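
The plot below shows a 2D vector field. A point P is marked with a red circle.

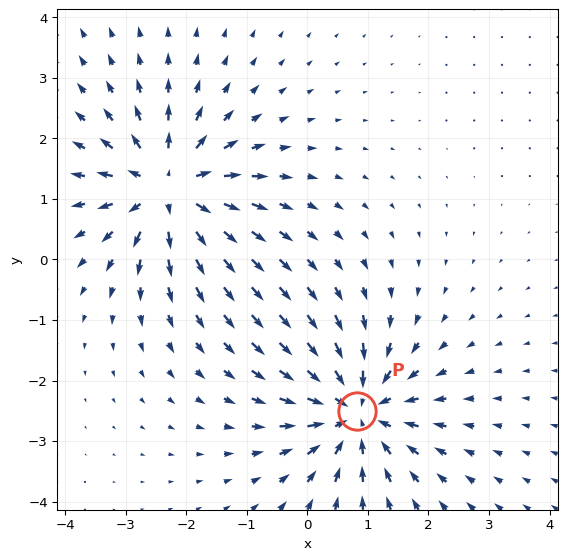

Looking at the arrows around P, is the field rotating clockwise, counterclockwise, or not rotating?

Near P at (0.8, -2.5) the arrows show no circulation. The curl there is ≈0.

not rotating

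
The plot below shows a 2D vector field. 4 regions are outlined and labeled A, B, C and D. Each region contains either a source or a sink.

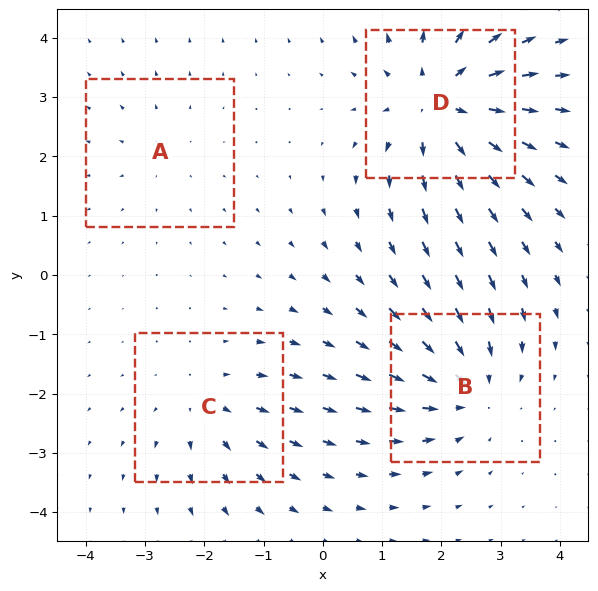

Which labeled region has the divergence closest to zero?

A

Divergence at each region's feature centre — A: about +2, B: about -4, C: about +3, D: about +6. Region A is closest to zero.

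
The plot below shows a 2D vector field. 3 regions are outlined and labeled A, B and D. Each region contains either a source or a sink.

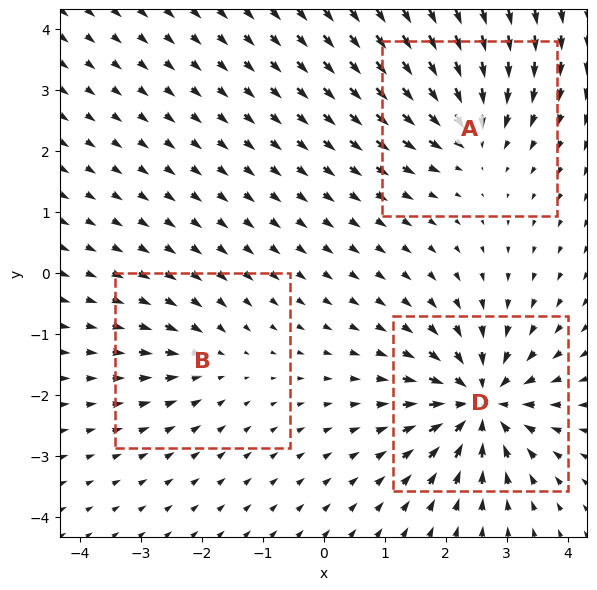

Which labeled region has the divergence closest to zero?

B

Divergence at each region's feature centre — A: about -4, B: about -3, D: about -6. Region B is closest to zero.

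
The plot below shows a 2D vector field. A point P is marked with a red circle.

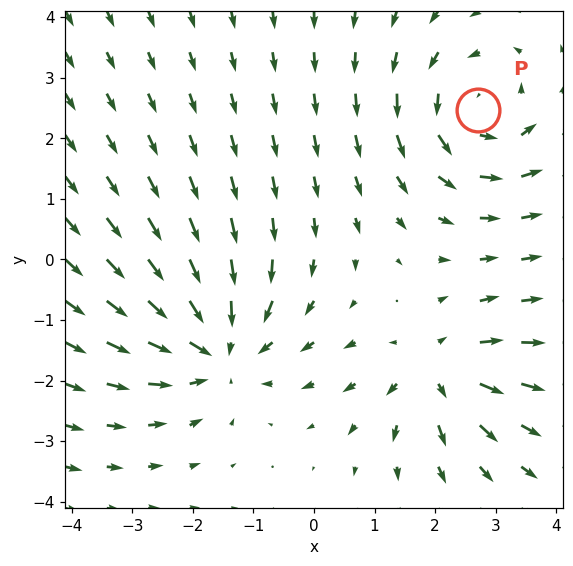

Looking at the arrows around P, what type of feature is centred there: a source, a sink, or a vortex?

vortex

At P (2.7, 2.5) the arrows circulate counterclockwise. Divergence ≈0, curl about +3 — near-zero divergence with nonzero curl is a vortex.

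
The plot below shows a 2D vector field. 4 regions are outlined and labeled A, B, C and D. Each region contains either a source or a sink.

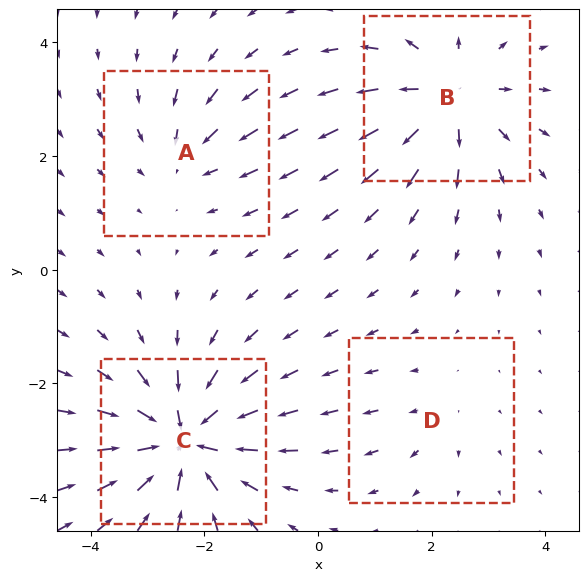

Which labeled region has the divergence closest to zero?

Divergence at each region's feature centre — A: about -3, B: about +5, C: about -7, D: about +2. Region D is closest to zero.

D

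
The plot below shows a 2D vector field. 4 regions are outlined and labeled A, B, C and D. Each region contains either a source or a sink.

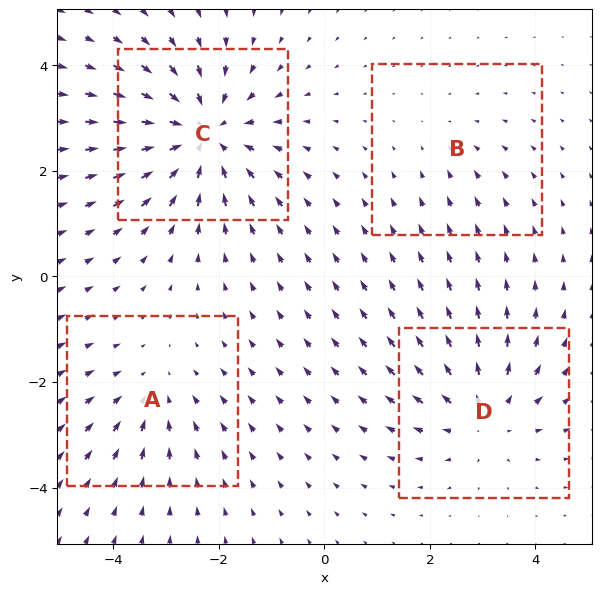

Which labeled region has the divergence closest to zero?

Divergence at each region's feature centre — A: about -3, B: about -2, C: about -6, D: about +4. Region B is closest to zero.

B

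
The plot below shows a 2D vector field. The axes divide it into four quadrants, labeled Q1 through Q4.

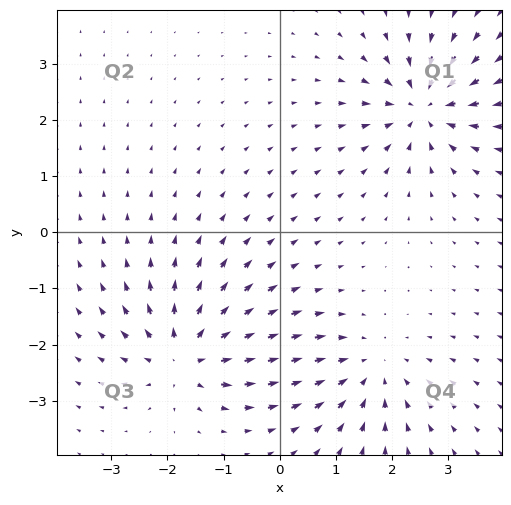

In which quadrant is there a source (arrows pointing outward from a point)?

Q3

The source sits at approximately (-1.7, -2.2), which lies in quadrant Q3. The divergence there is about +5, positive as expected for a source.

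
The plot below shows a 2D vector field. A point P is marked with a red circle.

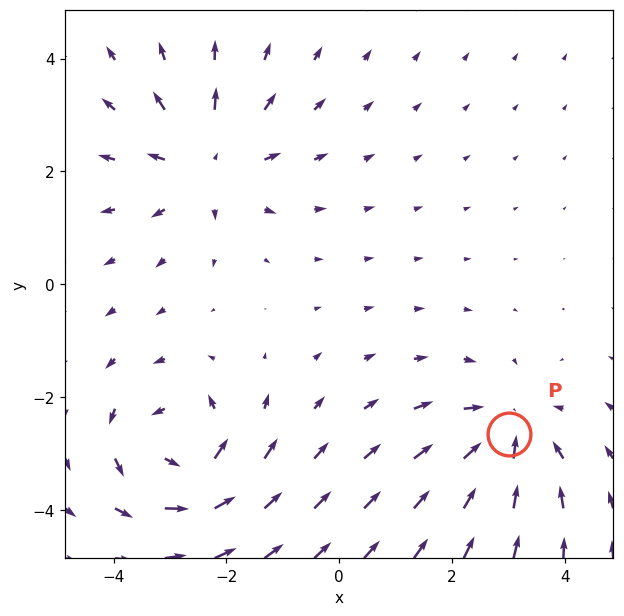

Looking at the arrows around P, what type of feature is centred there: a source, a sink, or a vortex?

sink

At P (3.0, -2.7) the arrows converge inward. Divergence about -3, curl ≈0 — negative divergence with near-zero curl is a sink.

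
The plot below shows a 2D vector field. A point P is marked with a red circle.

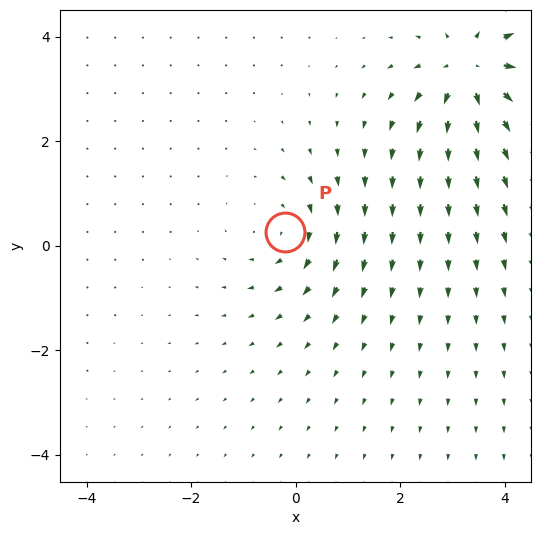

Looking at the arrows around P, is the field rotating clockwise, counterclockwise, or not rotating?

clockwise

Near P at (-0.2, 0.3) the arrows circulate clockwise. The curl (z-component) there is about -3; negative curl means clockwise rotation.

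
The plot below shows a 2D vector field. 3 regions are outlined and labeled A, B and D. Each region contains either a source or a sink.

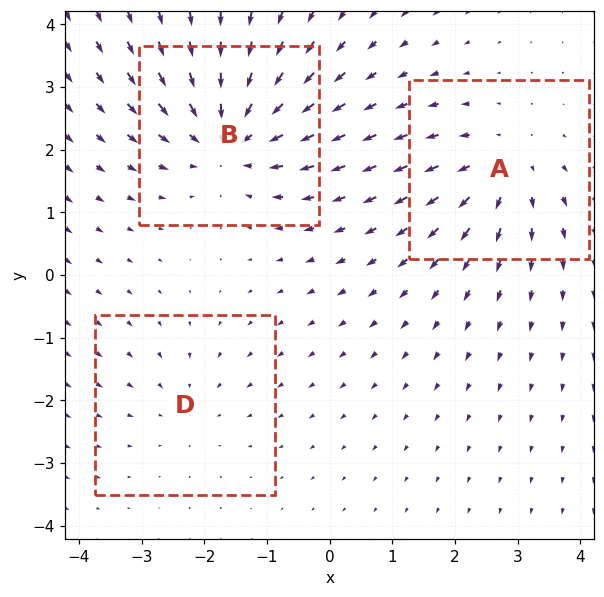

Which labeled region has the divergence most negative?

Divergence at each region's feature centre — A: about +3, B: about -5, D: about -2. Region B is most negative.

B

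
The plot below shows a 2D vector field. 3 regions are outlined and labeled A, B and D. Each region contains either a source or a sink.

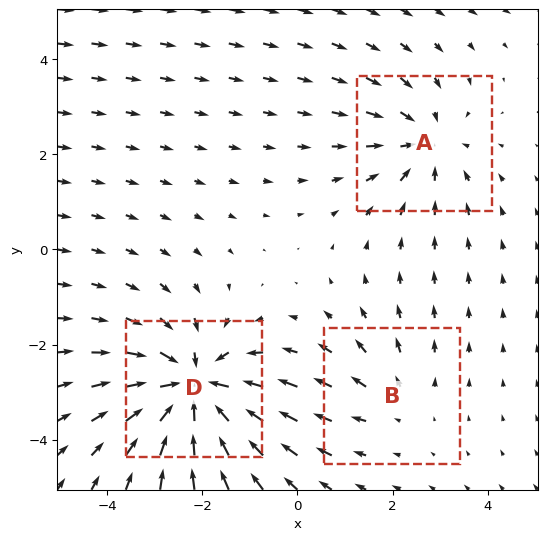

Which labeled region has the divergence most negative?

Divergence at each region's feature centre — A: about -3, B: about +2, D: about -5. Region D is most negative.

D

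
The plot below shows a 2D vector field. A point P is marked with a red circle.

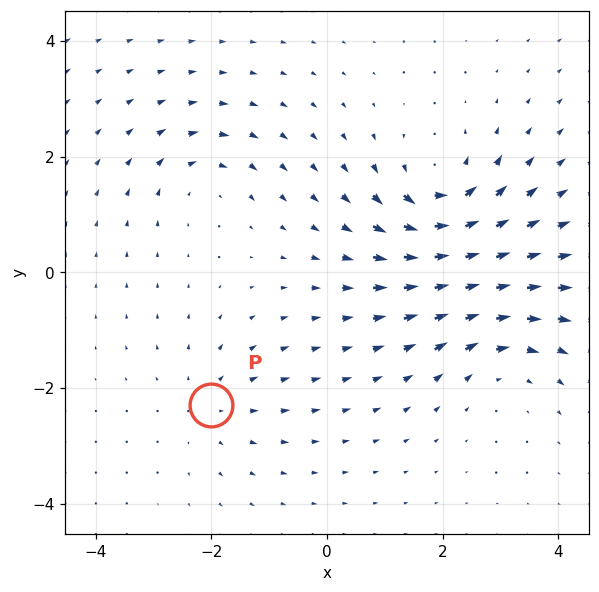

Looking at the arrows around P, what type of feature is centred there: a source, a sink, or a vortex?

source

At P (-2.0, -2.3) the arrows spread outward. Divergence about +3, curl ≈0 — positive divergence with near-zero curl is a source.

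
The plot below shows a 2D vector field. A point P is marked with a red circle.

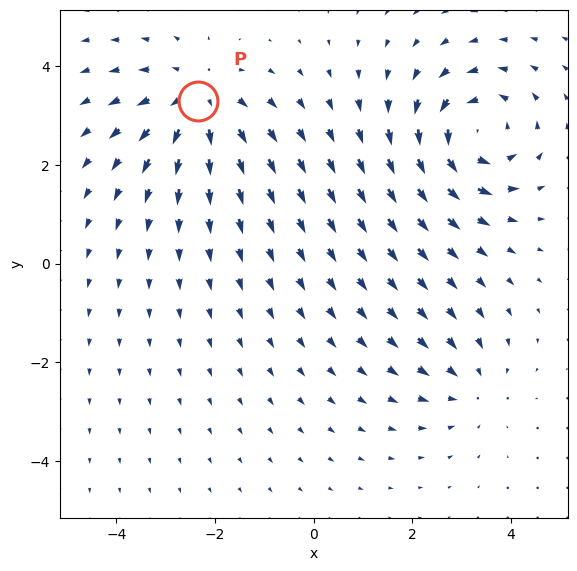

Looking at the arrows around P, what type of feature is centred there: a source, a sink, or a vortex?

source

At P (-2.3, 3.3) the arrows spread outward. Divergence about +4, curl ≈0 — positive divergence with near-zero curl is a source.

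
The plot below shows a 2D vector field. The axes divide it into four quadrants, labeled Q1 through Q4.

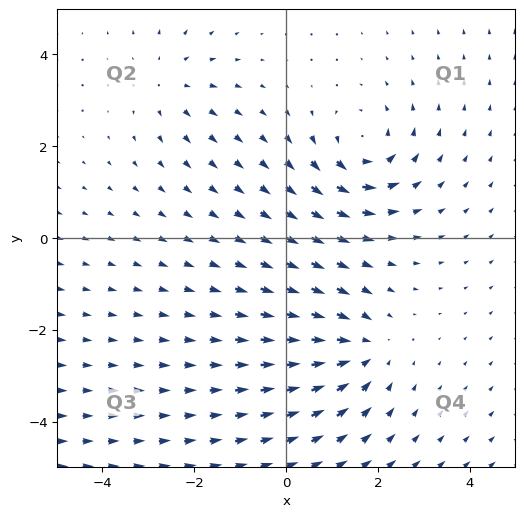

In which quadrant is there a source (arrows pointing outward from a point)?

The source sits at approximately (-2.6, 3.4), which lies in quadrant Q2. The divergence there is about +2, positive as expected for a source.

Q2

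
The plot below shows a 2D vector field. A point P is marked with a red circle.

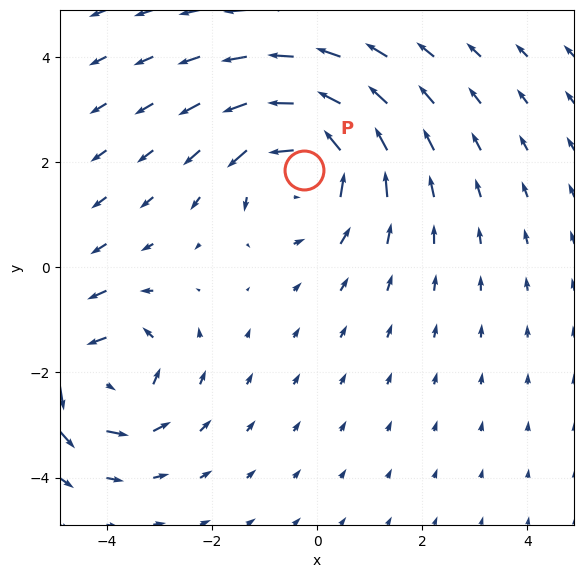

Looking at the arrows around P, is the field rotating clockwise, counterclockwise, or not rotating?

counterclockwise

Near P at (-0.2, 1.9) the arrows circulate counterclockwise. The curl (z-component) there is about +3; positive curl means counterclockwise rotation.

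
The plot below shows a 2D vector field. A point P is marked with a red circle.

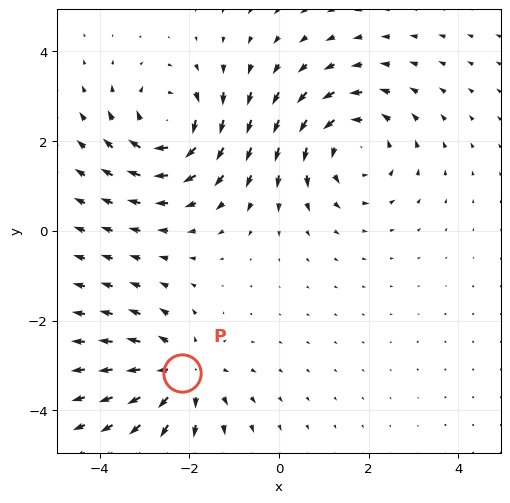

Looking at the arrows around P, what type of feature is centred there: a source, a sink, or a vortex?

At P (-2.2, -3.2) the arrows spread outward. Divergence about +3, curl ≈0 — positive divergence with near-zero curl is a source.

source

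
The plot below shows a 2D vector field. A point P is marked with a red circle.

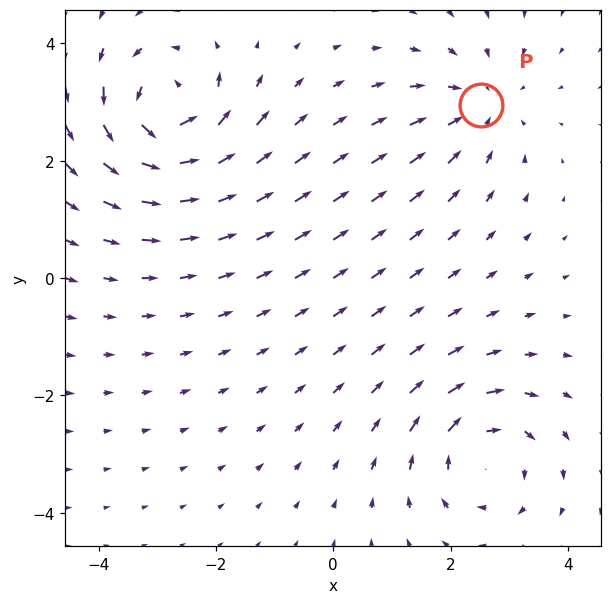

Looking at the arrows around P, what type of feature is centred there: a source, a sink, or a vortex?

At P (2.5, 3.0) the arrows converge inward. Divergence about -3, curl ≈0 — negative divergence with near-zero curl is a sink.

sink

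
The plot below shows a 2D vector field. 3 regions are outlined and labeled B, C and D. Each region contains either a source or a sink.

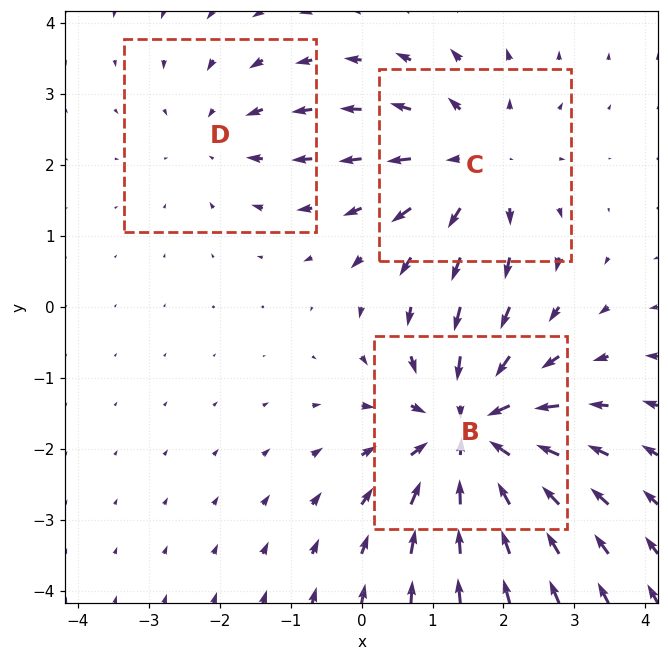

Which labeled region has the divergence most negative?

B

Divergence at each region's feature centre — B: about -4, C: about +3, D: about -2. Region B is most negative.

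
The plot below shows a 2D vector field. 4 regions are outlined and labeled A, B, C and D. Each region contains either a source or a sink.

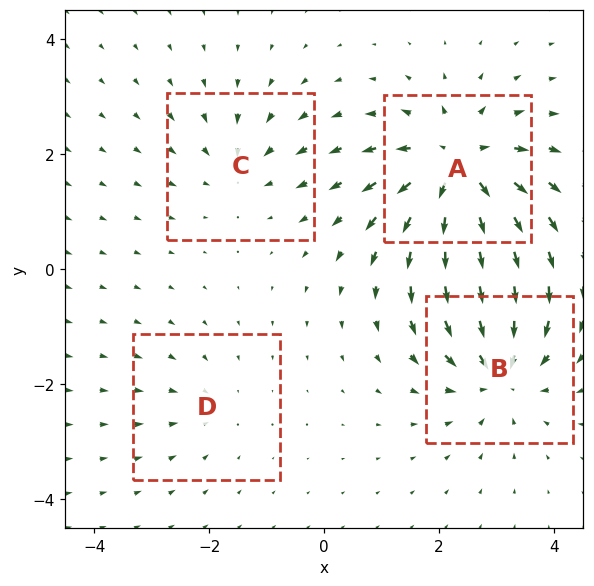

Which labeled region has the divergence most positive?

Divergence at each region's feature centre — A: about +7, B: about -6, C: about -3, D: about -2. Region A is most positive.

A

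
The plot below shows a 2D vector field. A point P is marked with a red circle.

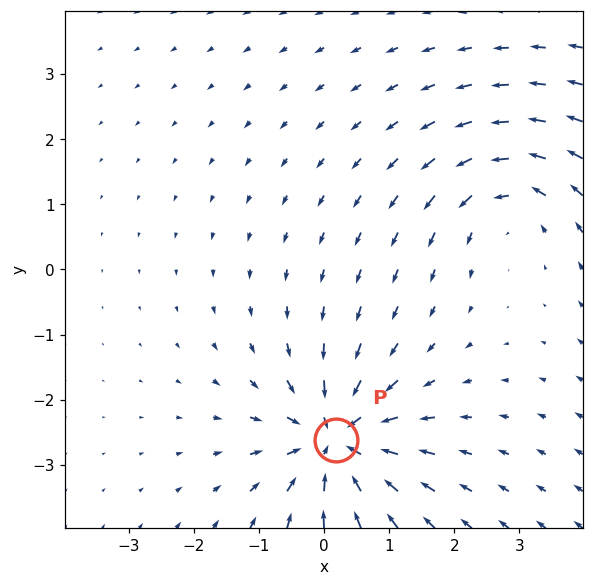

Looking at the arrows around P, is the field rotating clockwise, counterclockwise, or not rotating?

not rotating

Near P at (0.2, -2.6) the arrows show no circulation. The curl there is ≈0.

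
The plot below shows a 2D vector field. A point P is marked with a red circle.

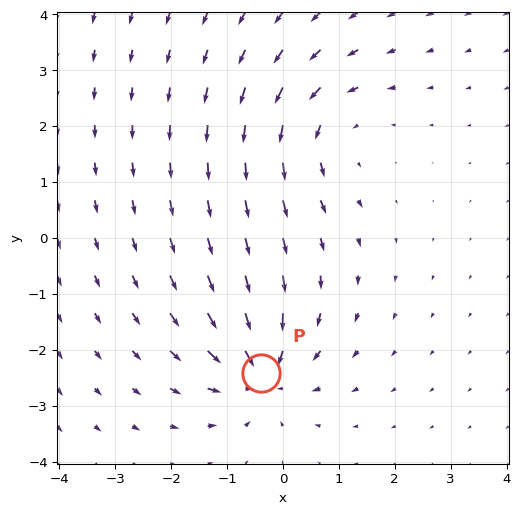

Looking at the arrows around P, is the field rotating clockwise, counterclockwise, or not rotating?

Near P at (-0.4, -2.4) the arrows show no circulation. The curl there is ≈0.

not rotating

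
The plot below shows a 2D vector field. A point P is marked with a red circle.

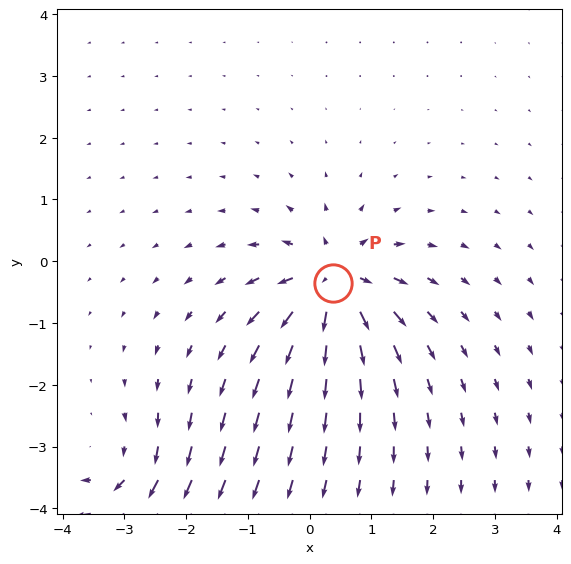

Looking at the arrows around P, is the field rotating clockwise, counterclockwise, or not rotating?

Near P at (0.4, -0.4) the arrows show no circulation. The curl there is ≈0.

not rotating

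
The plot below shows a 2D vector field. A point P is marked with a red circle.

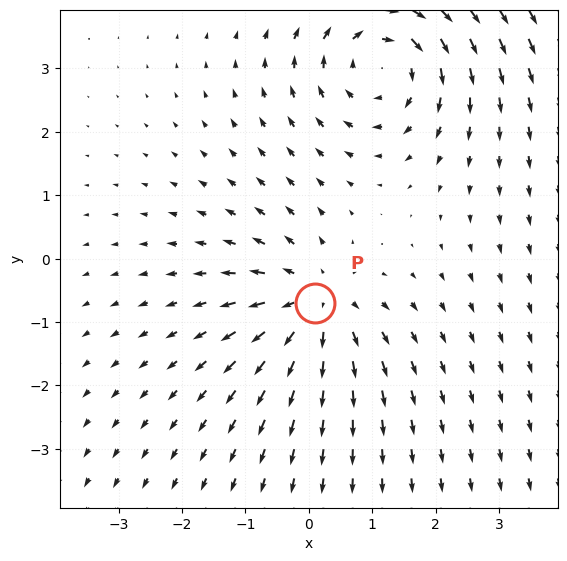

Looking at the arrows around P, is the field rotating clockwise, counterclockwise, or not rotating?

Near P at (0.1, -0.7) the arrows show no circulation. The curl there is ≈0.

not rotating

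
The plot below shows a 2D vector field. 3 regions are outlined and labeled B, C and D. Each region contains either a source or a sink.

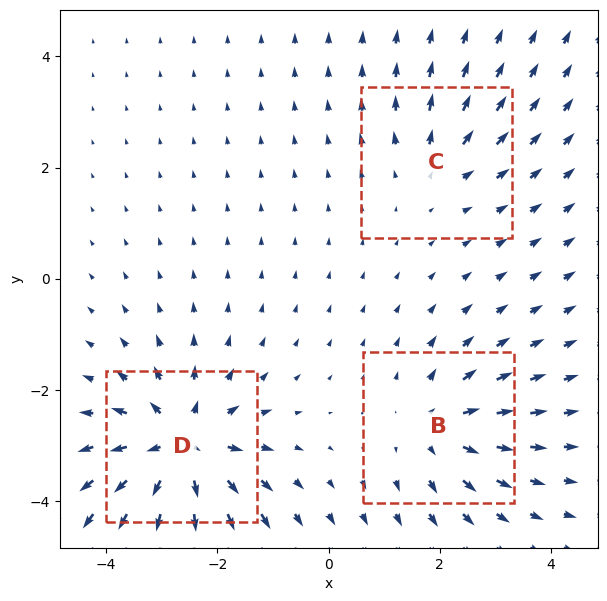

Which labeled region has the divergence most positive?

D

Divergence at each region's feature centre — B: about +4, C: about +2, D: about +6. Region D is most positive.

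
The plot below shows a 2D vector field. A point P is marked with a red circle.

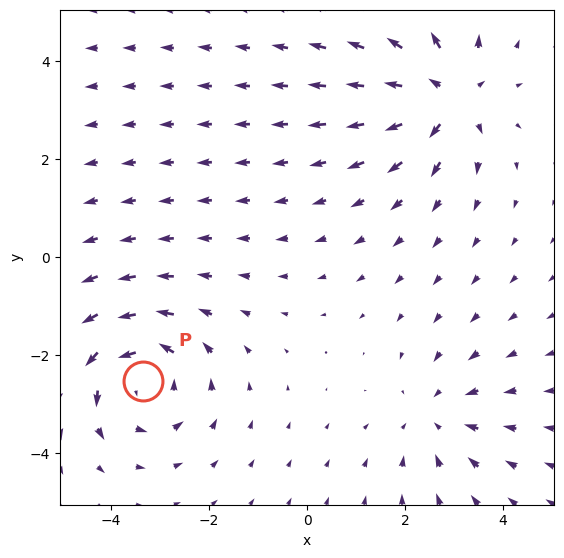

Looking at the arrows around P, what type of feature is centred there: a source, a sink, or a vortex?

At P (-3.3, -2.5) the arrows circulate counterclockwise. Divergence ≈0, curl about +4 — near-zero divergence with nonzero curl is a vortex.

vortex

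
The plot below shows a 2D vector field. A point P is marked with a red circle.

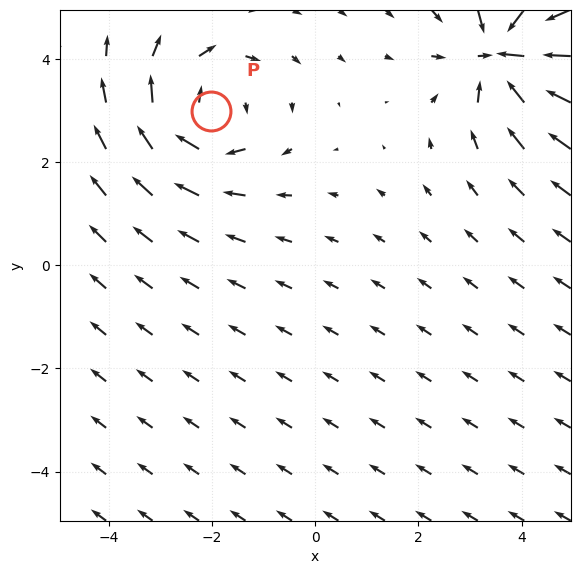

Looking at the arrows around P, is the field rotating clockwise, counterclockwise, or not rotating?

Near P at (-2.0, 3.0) the arrows circulate clockwise. The curl (z-component) there is about -3; negative curl means clockwise rotation.

clockwise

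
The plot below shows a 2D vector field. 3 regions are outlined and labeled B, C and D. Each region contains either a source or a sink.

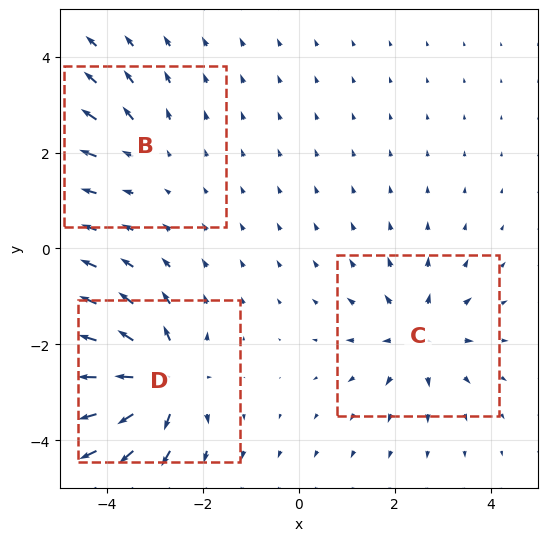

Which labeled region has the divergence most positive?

D

Divergence at each region's feature centre — B: about +2, C: about +3, D: about +5. Region D is most positive.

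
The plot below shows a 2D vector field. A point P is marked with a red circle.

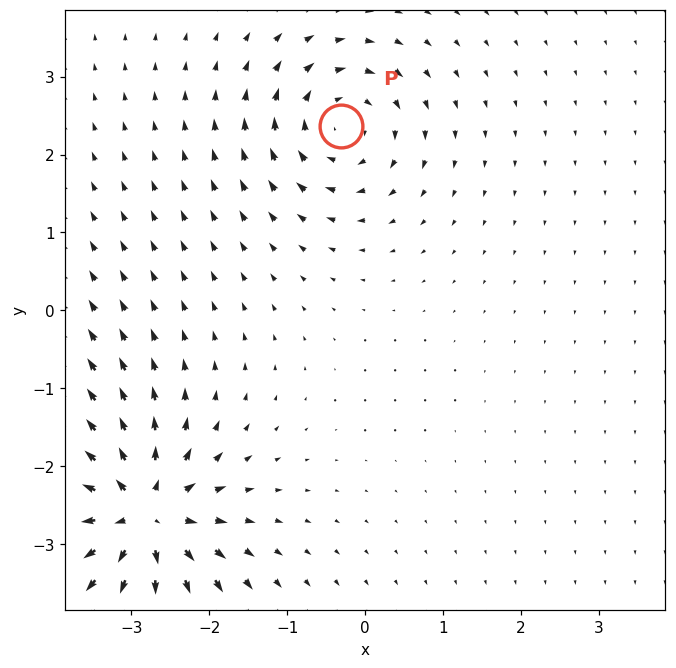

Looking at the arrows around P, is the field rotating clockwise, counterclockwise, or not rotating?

clockwise

Near P at (-0.3, 2.4) the arrows circulate clockwise. The curl (z-component) there is about -5; negative curl means clockwise rotation.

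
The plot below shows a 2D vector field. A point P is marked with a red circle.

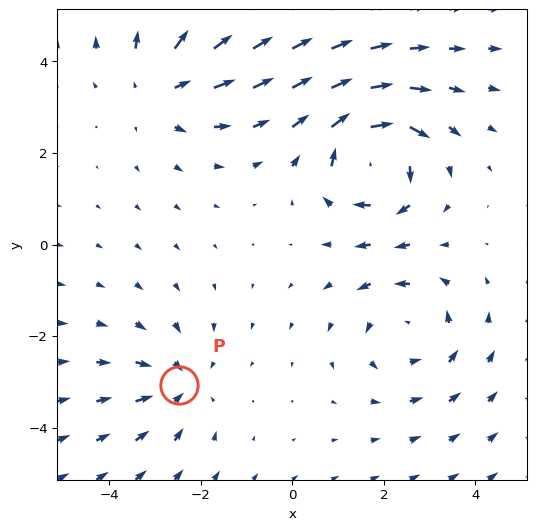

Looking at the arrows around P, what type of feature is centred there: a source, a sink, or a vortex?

At P (-2.5, -3.1) the arrows converge inward. Divergence about -3, curl ≈0 — negative divergence with near-zero curl is a sink.

sink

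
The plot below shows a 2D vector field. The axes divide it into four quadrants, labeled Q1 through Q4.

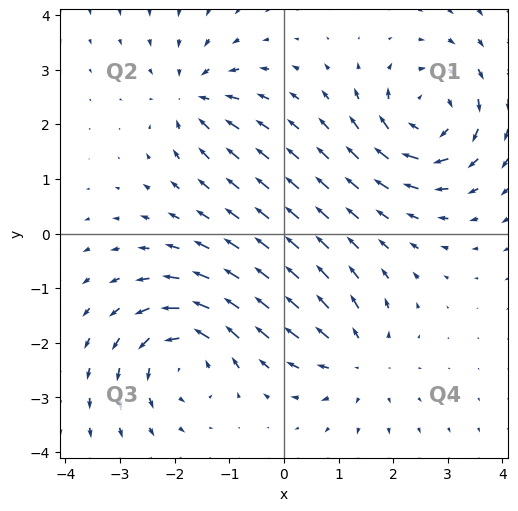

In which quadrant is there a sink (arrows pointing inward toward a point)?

Q2

The sink sits at approximately (-1.7, 2.5), which lies in quadrant Q2. The divergence there is about -5, negative as expected for a sink.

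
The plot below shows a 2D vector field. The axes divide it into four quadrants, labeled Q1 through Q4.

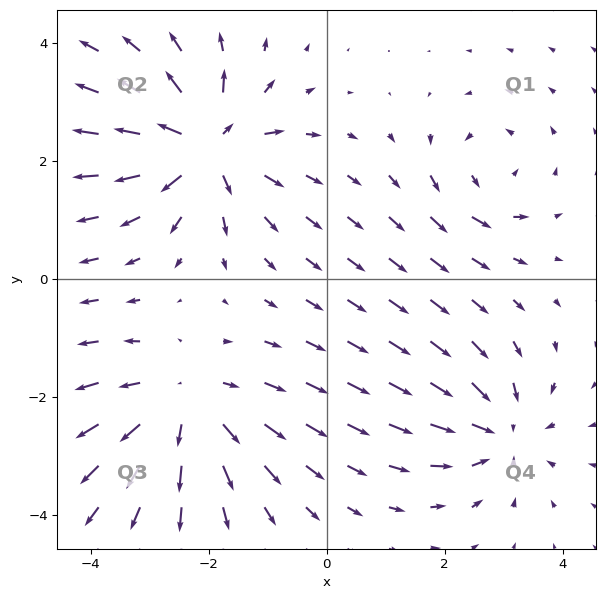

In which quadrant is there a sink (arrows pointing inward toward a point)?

Q4

The sink sits at approximately (2.9, -2.6), which lies in quadrant Q4. The divergence there is about -4, negative as expected for a sink.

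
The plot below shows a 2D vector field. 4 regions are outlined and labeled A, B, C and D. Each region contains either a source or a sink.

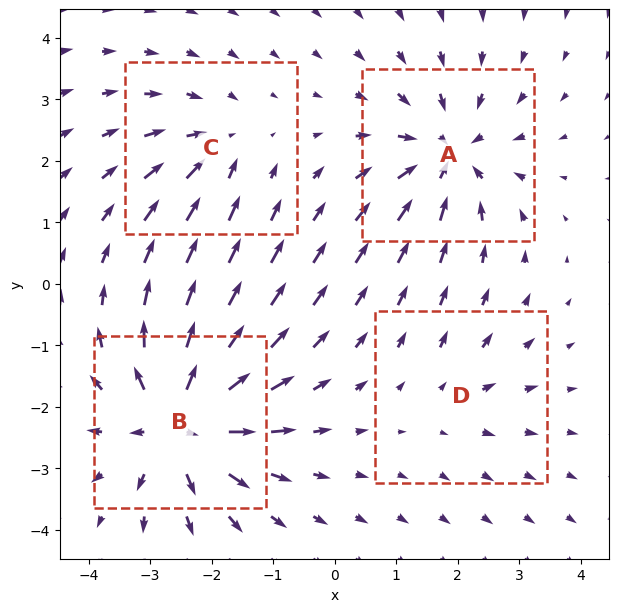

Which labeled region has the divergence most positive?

Divergence at each region's feature centre — A: about -6, B: about +7, C: about -4, D: about +2. Region B is most positive.

B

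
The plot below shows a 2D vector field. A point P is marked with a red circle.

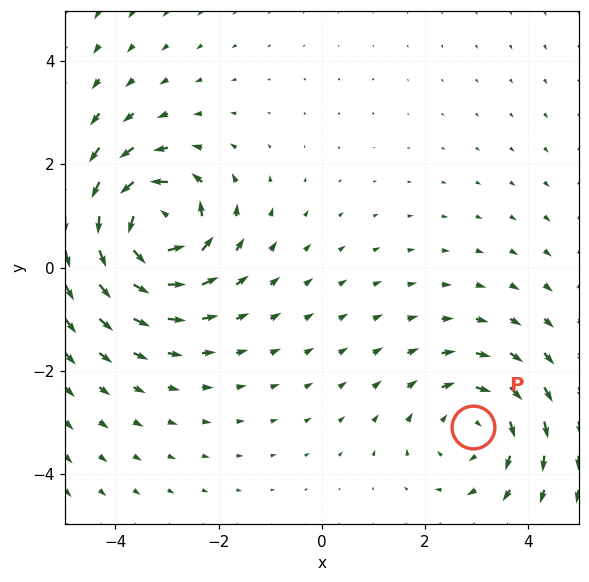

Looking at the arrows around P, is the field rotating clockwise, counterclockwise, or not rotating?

clockwise

Near P at (2.9, -3.1) the arrows circulate clockwise. The curl (z-component) there is about -2; negative curl means clockwise rotation.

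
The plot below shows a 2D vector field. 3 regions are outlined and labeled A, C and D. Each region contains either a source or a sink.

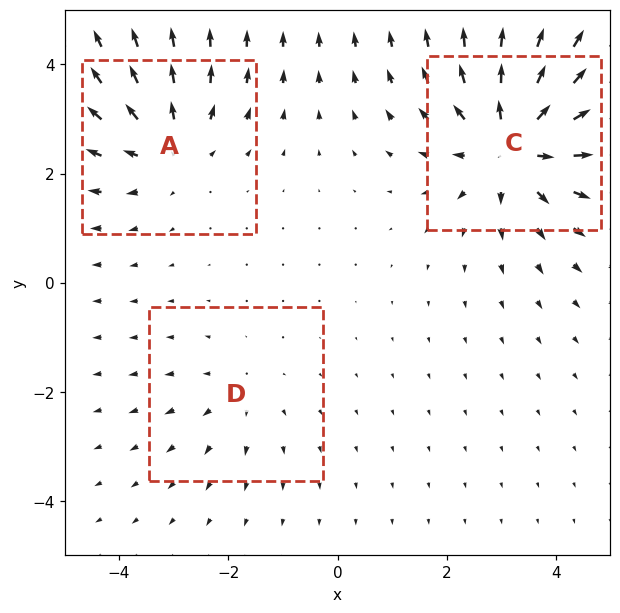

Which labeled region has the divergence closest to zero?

D

Divergence at each region's feature centre — A: about +3, C: about +5, D: about +2. Region D is closest to zero.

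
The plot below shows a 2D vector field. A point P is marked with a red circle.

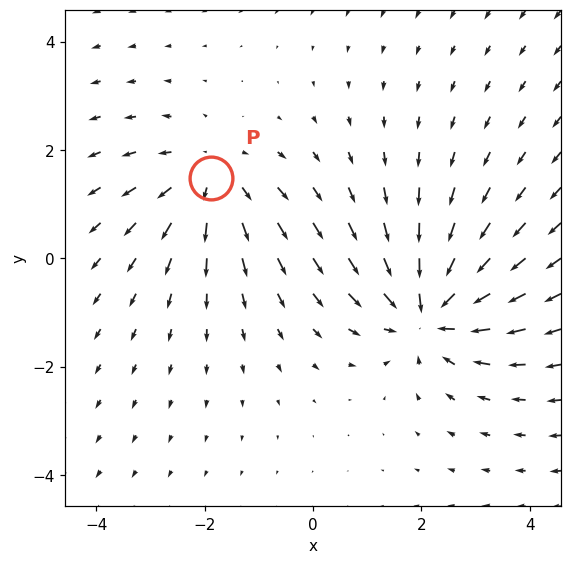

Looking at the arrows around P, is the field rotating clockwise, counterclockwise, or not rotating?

not rotating

Near P at (-1.9, 1.5) the arrows show no circulation. The curl there is ≈0.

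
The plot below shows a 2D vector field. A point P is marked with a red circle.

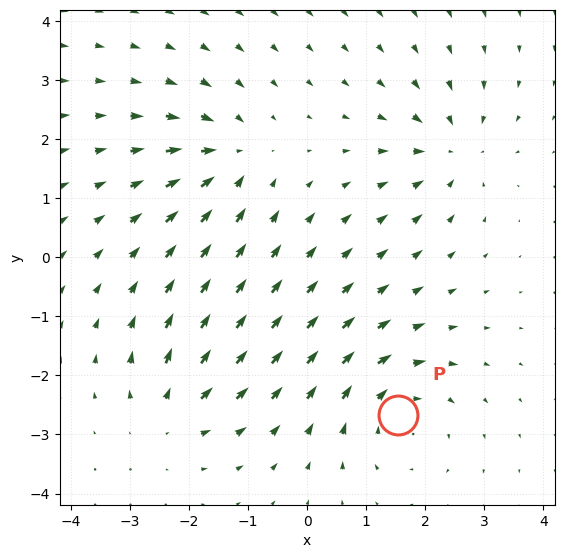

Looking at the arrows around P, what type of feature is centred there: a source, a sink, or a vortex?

vortex

At P (1.5, -2.7) the arrows circulate clockwise. Divergence ≈0, curl about -5 — near-zero divergence with nonzero curl is a vortex.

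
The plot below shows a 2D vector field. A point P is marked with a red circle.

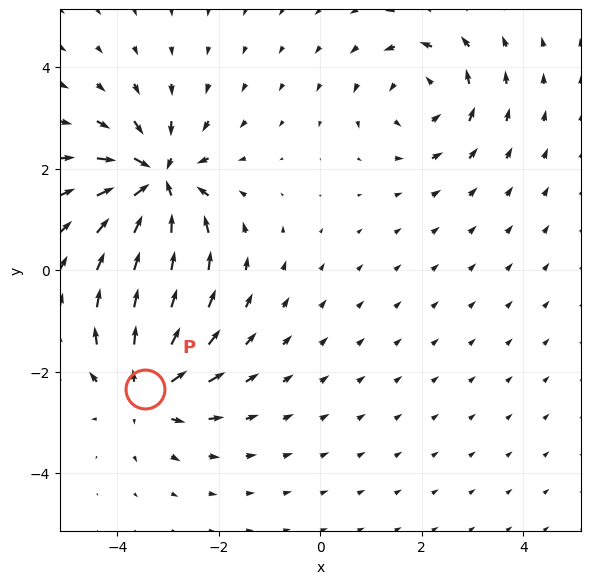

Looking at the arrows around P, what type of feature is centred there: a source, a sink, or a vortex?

source

At P (-3.4, -2.3) the arrows spread outward. Divergence about +4, curl ≈0 — positive divergence with near-zero curl is a source.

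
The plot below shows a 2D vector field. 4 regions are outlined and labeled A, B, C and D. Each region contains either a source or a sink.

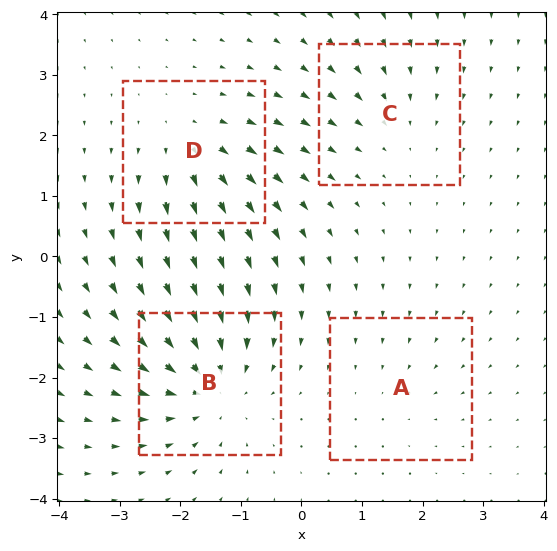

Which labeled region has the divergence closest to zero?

Divergence at each region's feature centre — A: about -2, B: about -6, C: about -3, D: about +4. Region A is closest to zero.

A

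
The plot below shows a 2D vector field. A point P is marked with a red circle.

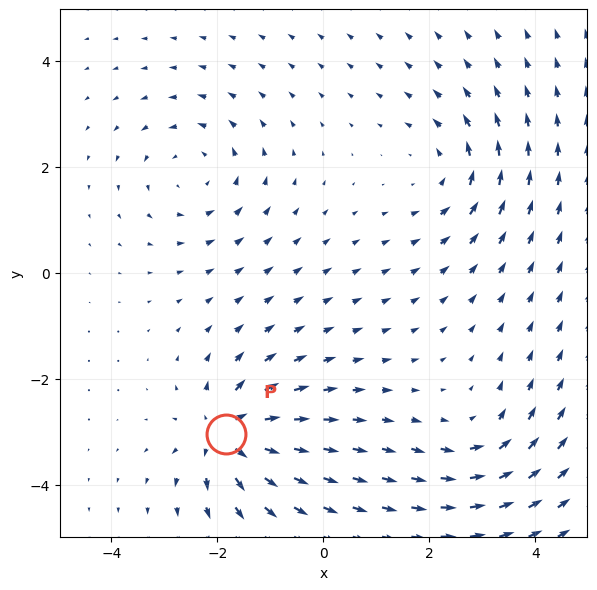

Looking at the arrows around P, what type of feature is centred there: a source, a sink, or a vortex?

At P (-1.8, -3.0) the arrows spread outward. Divergence about +7, curl ≈0 — positive divergence with near-zero curl is a source.

source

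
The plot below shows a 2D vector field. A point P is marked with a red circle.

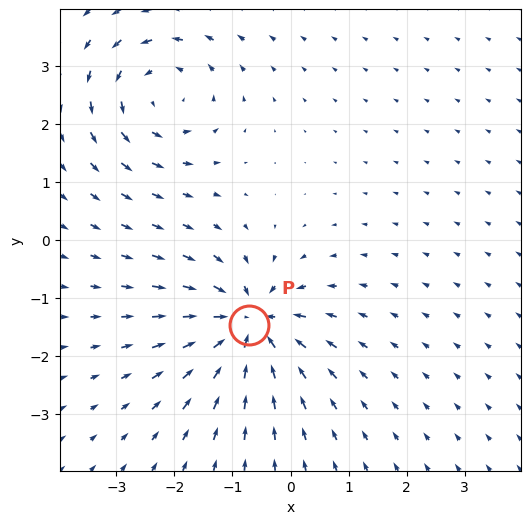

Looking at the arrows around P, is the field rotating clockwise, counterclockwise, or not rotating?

Near P at (-0.7, -1.5) the arrows show no circulation. The curl there is ≈0.

not rotating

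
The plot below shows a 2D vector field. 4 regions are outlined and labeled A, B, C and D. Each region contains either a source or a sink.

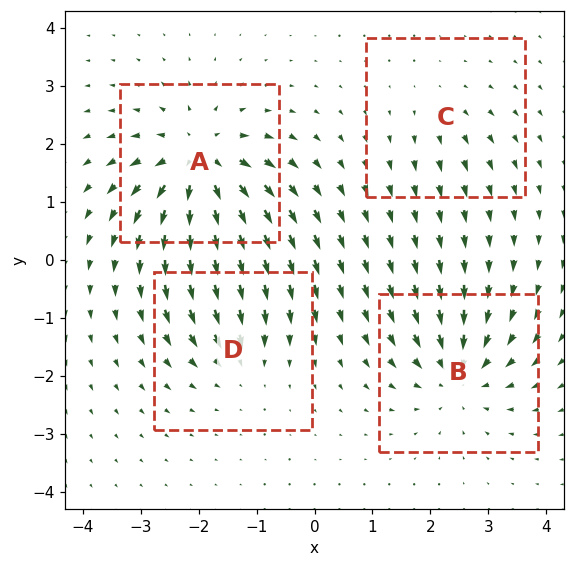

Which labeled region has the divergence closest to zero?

Divergence at each region's feature centre — A: about +8, B: about -6, C: about +2, D: about -4. Region C is closest to zero.

C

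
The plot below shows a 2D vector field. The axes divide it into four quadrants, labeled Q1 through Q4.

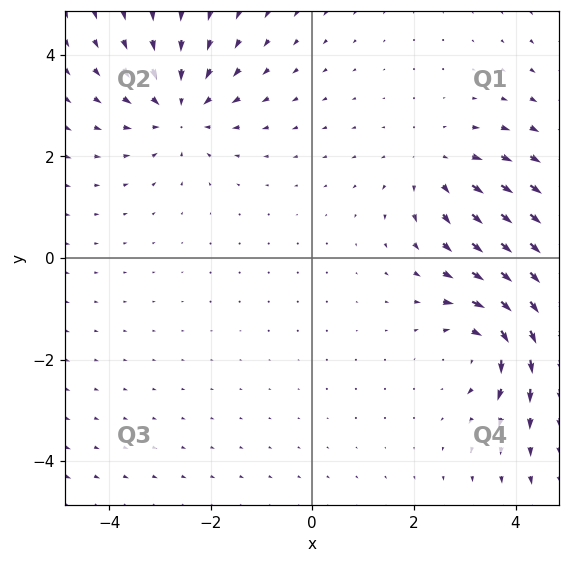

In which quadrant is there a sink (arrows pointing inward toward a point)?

Q2

The sink sits at approximately (-2.6, 2.9), which lies in quadrant Q2. The divergence there is about -3, negative as expected for a sink.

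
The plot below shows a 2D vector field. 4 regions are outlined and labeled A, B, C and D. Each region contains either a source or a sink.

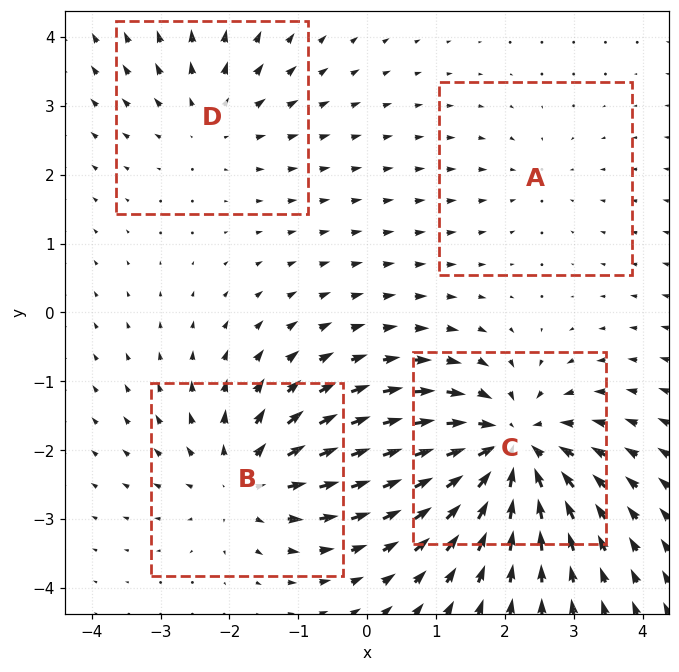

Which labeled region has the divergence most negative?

Divergence at each region's feature centre — A: about -2, B: about +5, C: about -7, D: about +3. Region C is most negative.

C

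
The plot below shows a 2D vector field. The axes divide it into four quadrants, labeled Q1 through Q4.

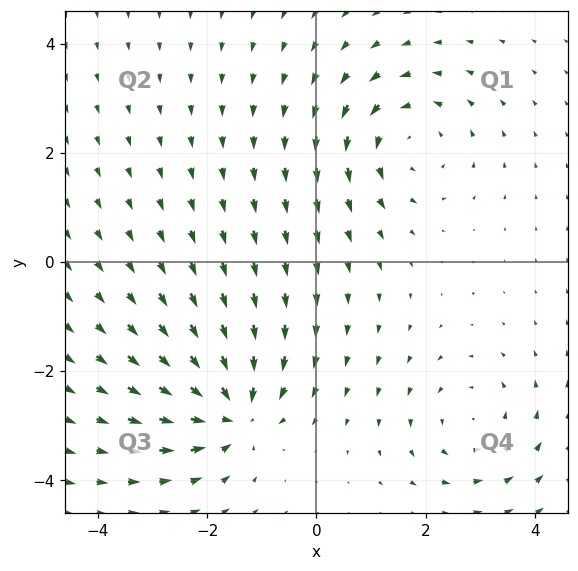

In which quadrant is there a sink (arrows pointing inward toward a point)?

Q3

The sink sits at approximately (-1.5, -2.7), which lies in quadrant Q3. The divergence there is about -6, negative as expected for a sink.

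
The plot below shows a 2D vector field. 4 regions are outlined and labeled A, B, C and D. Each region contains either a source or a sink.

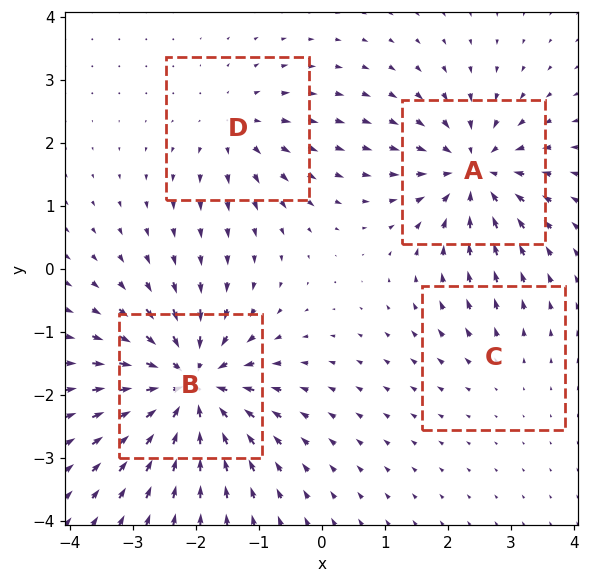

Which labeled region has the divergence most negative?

B

Divergence at each region's feature centre — A: about -7, B: about -9, C: about +2, D: about +4. Region B is most negative.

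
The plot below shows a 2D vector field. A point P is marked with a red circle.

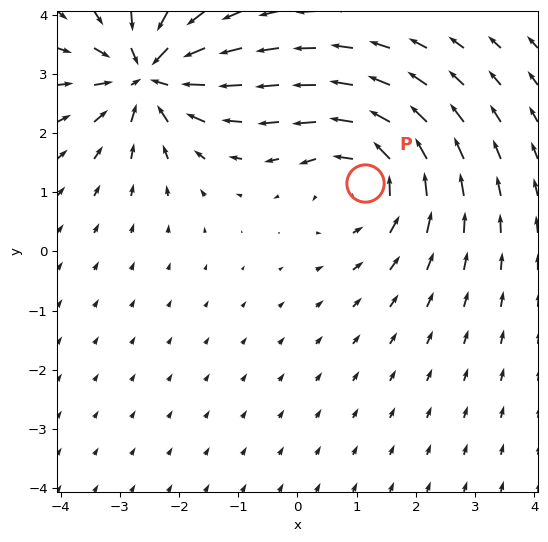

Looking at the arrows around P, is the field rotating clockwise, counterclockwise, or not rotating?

Near P at (1.1, 1.2) the arrows circulate counterclockwise. The curl (z-component) there is about +4; positive curl means counterclockwise rotation.

counterclockwise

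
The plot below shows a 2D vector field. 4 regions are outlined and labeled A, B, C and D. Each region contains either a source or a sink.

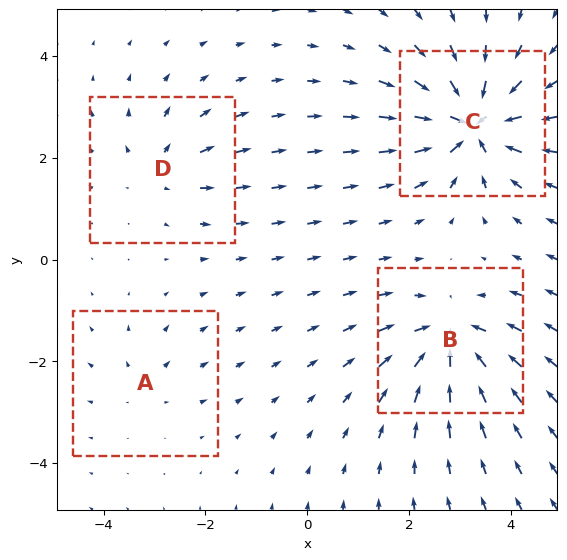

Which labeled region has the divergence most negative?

Divergence at each region's feature centre — A: about +3, B: about -7, C: about -9, D: about +4. Region C is most negative.

C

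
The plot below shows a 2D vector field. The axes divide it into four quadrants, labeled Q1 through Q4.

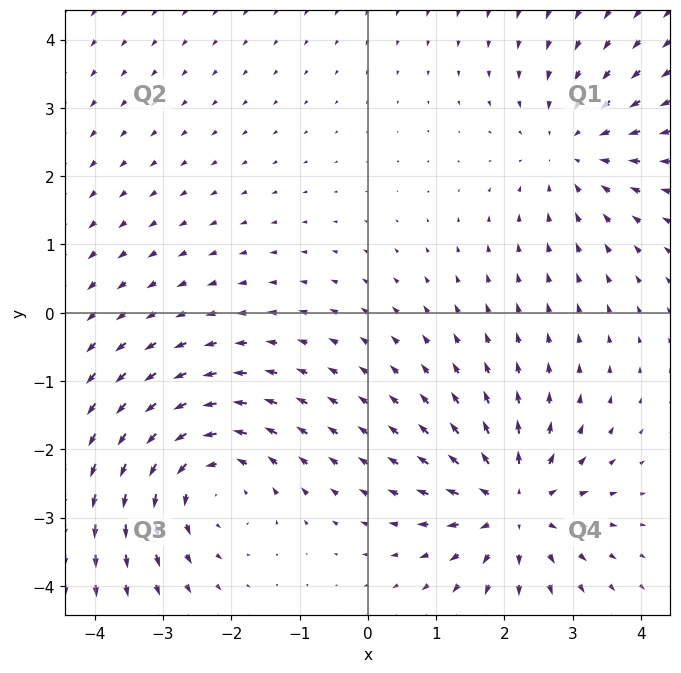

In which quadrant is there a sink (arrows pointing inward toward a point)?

Q1

The sink sits at approximately (3.0, 2.4), which lies in quadrant Q1. The divergence there is about -3, negative as expected for a sink.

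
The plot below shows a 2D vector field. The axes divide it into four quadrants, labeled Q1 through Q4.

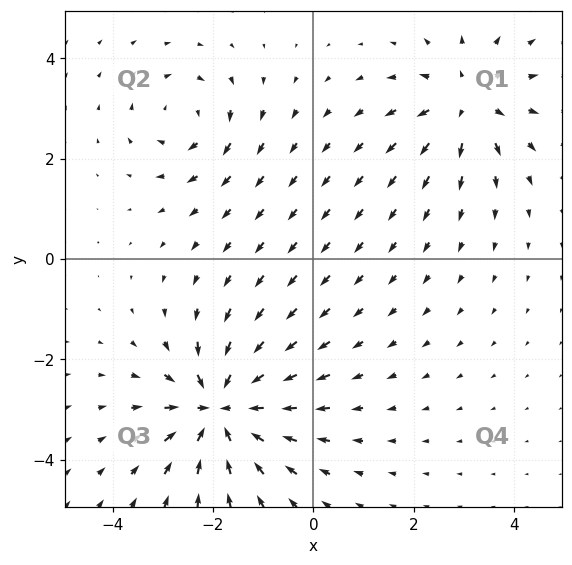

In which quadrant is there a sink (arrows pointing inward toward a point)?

Q3

The sink sits at approximately (-1.8, -3.0), which lies in quadrant Q3. The divergence there is about -6, negative as expected for a sink.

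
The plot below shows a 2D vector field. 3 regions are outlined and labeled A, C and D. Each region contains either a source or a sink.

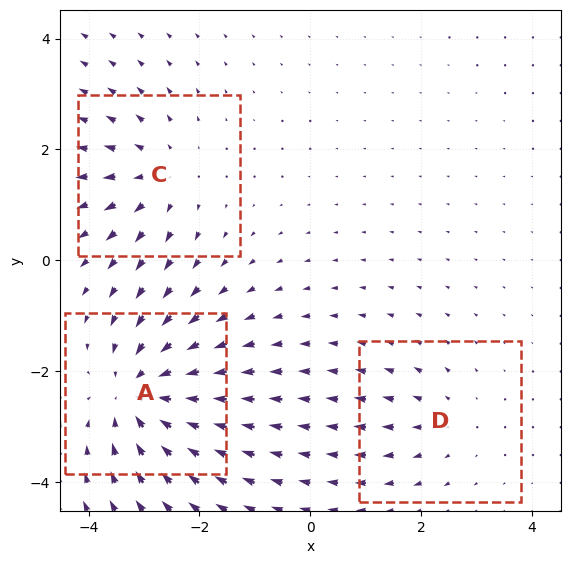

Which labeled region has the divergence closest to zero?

D

Divergence at each region's feature centre — A: about -5, C: about +3, D: about +2. Region D is closest to zero.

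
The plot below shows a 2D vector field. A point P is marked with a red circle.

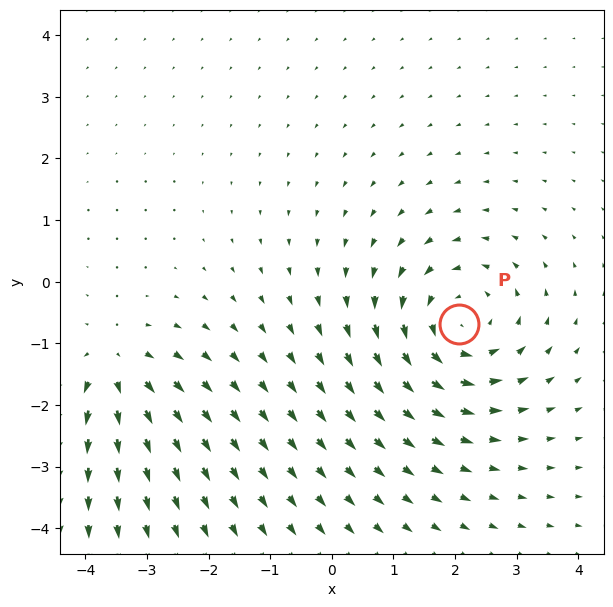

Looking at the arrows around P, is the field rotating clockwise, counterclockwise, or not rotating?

Near P at (2.1, -0.7) the arrows circulate counterclockwise. The curl (z-component) there is about +3; positive curl means counterclockwise rotation.

counterclockwise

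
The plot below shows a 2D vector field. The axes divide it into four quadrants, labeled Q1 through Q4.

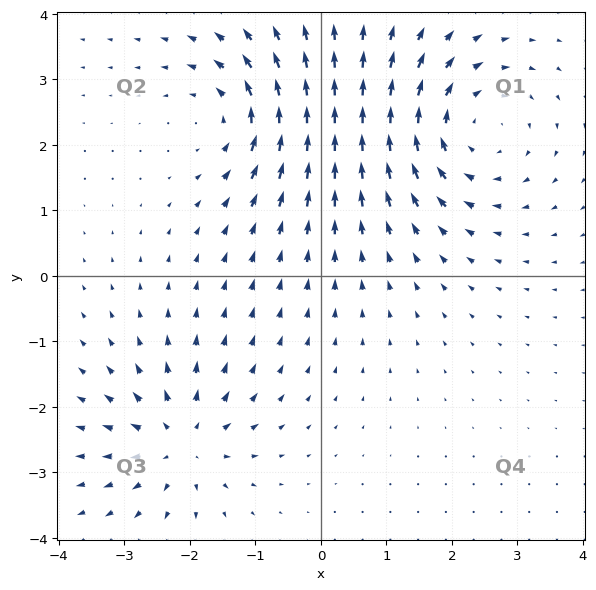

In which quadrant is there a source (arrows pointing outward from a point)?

The source sits at approximately (-2.1, -2.5), which lies in quadrant Q3. The divergence there is about +4, positive as expected for a source.

Q3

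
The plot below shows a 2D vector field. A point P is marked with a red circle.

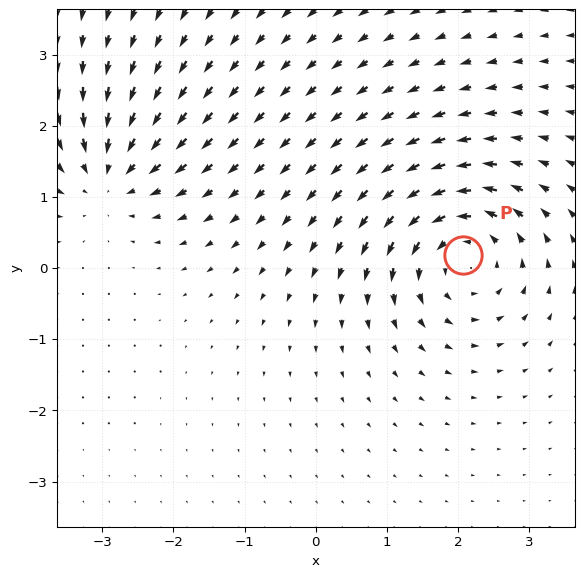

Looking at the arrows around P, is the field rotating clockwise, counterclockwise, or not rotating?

counterclockwise

Near P at (2.1, 0.2) the arrows circulate counterclockwise. The curl (z-component) there is about +4; positive curl means counterclockwise rotation.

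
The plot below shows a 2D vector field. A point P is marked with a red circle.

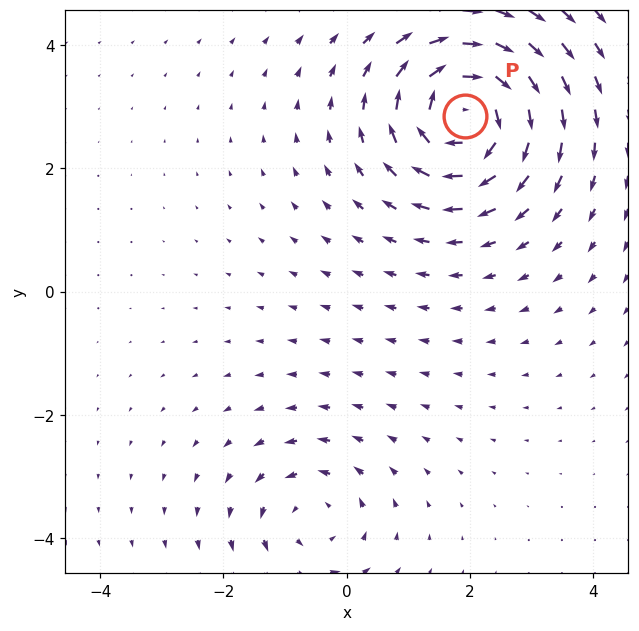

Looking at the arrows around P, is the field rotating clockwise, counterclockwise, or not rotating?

Near P at (1.9, 2.9) the arrows circulate clockwise. The curl (z-component) there is about -6; negative curl means clockwise rotation.

clockwise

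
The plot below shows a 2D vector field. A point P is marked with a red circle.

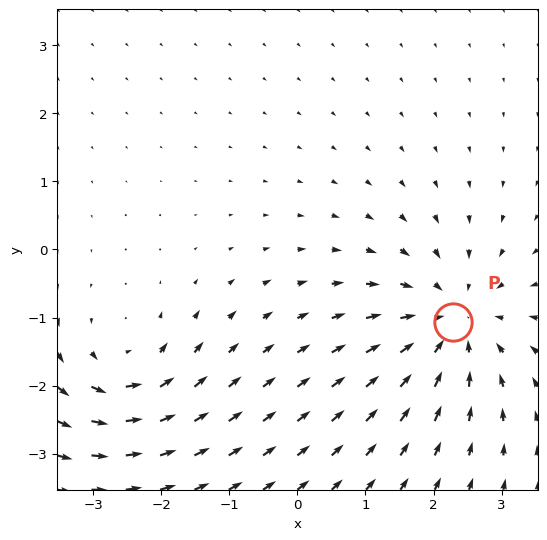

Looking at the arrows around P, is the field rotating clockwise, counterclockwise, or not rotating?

Near P at (2.3, -1.1) the arrows show no circulation. The curl there is ≈0.

not rotating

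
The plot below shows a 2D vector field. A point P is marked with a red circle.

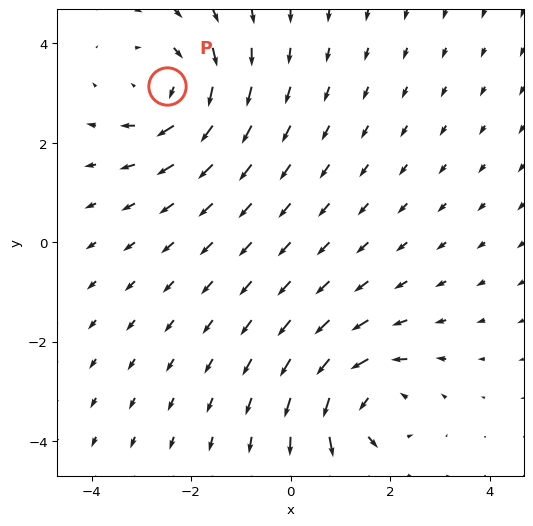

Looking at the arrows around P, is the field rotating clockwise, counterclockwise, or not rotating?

Near P at (-2.5, 3.1) the arrows circulate clockwise. The curl (z-component) there is about -3; negative curl means clockwise rotation.

clockwise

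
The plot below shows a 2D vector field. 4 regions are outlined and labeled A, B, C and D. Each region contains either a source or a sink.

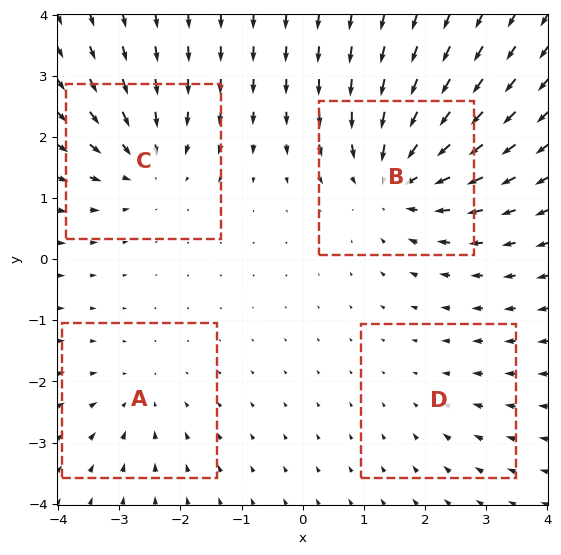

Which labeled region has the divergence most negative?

Divergence at each region's feature centre — A: about -3, B: about -6, C: about -4, D: about -2. Region B is most negative.

B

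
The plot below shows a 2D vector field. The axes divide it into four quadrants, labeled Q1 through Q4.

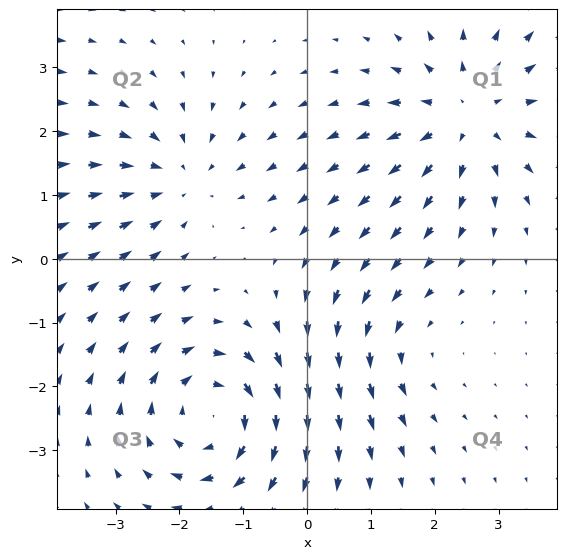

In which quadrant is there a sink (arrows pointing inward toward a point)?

Q2

The sink sits at approximately (-2.0, 1.3), which lies in quadrant Q2. The divergence there is about -3, negative as expected for a sink.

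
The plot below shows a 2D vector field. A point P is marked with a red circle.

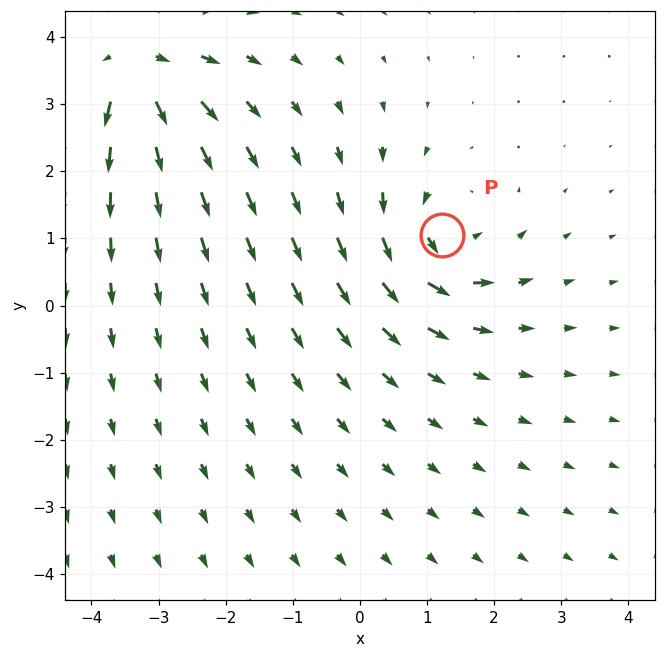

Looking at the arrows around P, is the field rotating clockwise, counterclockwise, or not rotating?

Near P at (1.2, 1.1) the arrows circulate counterclockwise. The curl (z-component) there is about +4; positive curl means counterclockwise rotation.

counterclockwise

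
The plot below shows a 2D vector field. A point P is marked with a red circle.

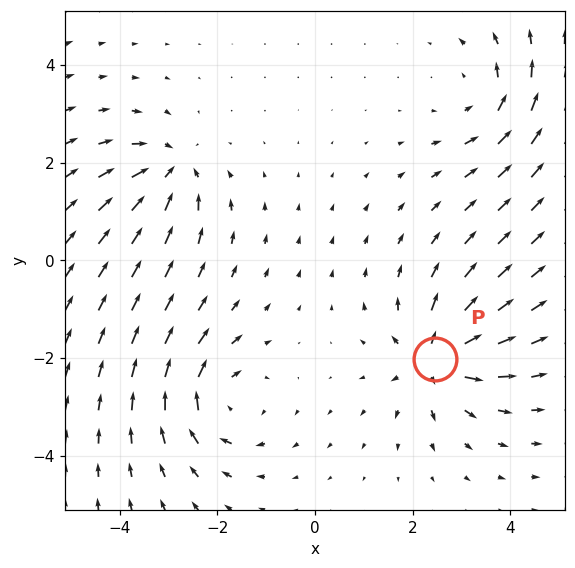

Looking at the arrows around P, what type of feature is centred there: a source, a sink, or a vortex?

source

At P (2.5, -2.0) the arrows spread outward. Divergence about +4, curl ≈0 — positive divergence with near-zero curl is a source.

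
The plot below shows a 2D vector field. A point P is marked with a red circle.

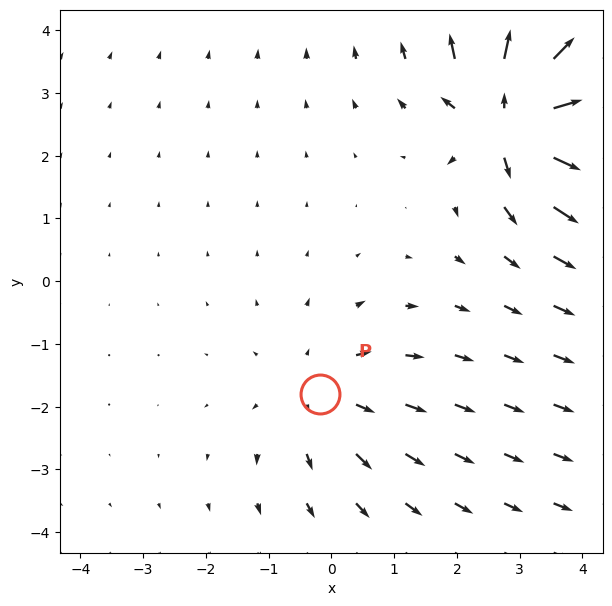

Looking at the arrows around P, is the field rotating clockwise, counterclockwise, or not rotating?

not rotating

Near P at (-0.2, -1.8) the arrows show no circulation. The curl there is ≈0.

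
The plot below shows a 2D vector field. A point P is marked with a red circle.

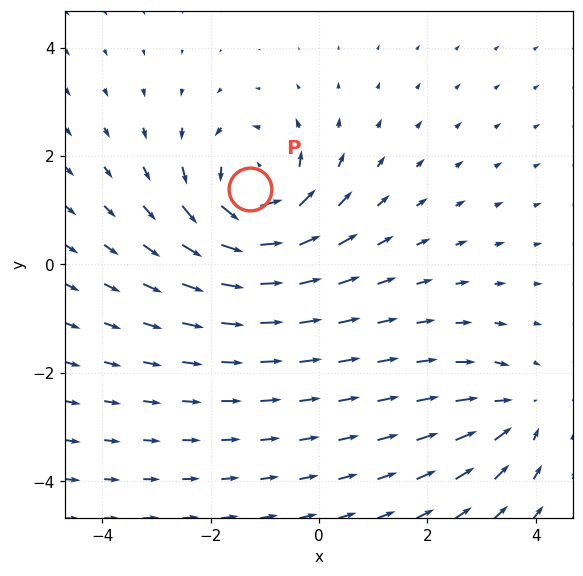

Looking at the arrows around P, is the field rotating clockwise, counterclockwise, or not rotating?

counterclockwise

Near P at (-1.3, 1.4) the arrows circulate counterclockwise. The curl (z-component) there is about +5; positive curl means counterclockwise rotation.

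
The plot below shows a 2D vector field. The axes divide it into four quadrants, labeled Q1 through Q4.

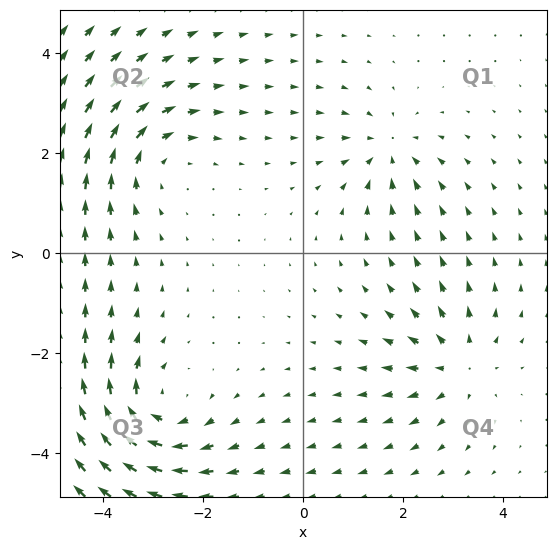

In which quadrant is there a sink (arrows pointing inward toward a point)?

The sink sits at approximately (1.7, 2.1), which lies in quadrant Q1. The divergence there is about -4, negative as expected for a sink.

Q1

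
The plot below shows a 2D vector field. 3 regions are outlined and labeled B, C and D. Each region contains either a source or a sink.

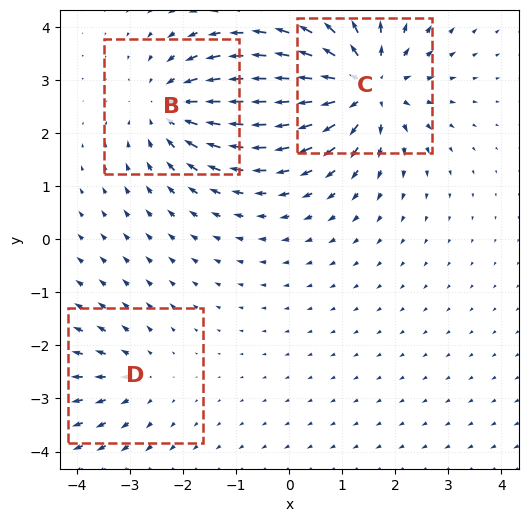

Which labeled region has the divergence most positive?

Divergence at each region's feature centre — B: about -4, C: about +5, D: about +2. Region C is most positive.

C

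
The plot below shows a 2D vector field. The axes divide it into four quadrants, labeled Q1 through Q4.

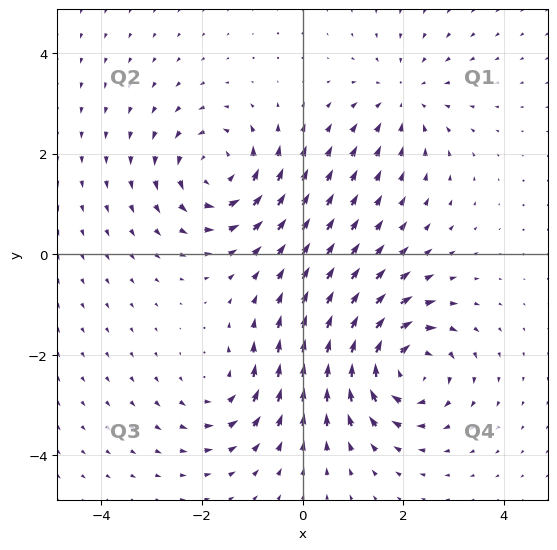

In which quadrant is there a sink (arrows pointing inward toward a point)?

The sink sits at approximately (2.0, 3.1), which lies in quadrant Q1. The divergence there is about -2, negative as expected for a sink.

Q1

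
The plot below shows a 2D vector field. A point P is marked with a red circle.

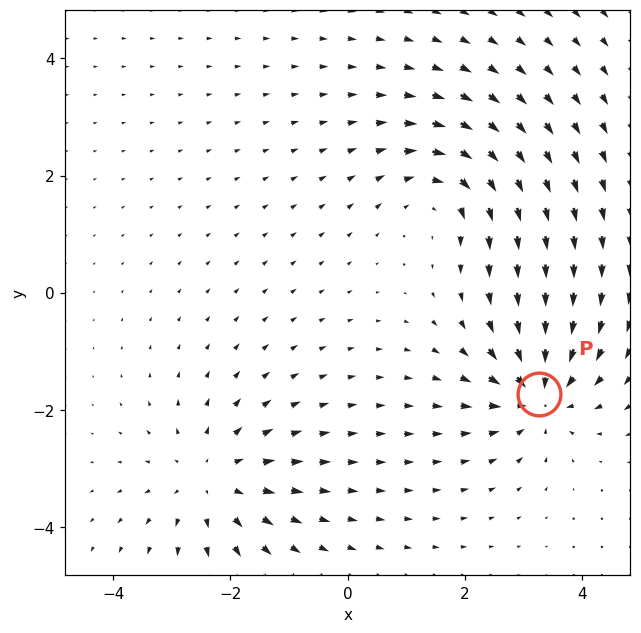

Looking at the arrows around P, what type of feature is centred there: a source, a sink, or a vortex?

At P (3.3, -1.7) the arrows converge inward. Divergence about -6, curl ≈0 — negative divergence with near-zero curl is a sink.

sink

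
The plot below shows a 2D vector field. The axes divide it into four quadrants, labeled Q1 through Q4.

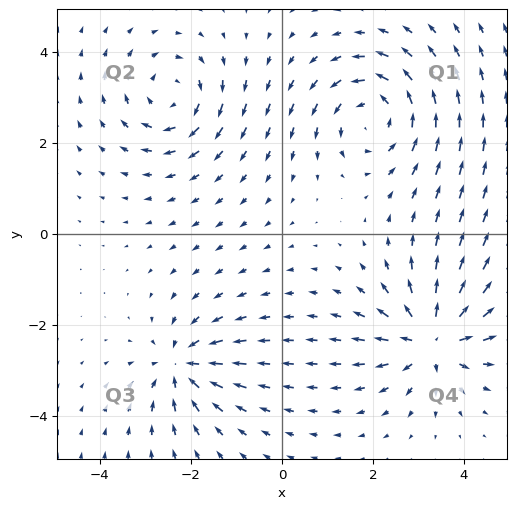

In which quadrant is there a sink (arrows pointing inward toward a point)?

Q3

The sink sits at approximately (-2.2, -2.9), which lies in quadrant Q3. The divergence there is about -5, negative as expected for a sink.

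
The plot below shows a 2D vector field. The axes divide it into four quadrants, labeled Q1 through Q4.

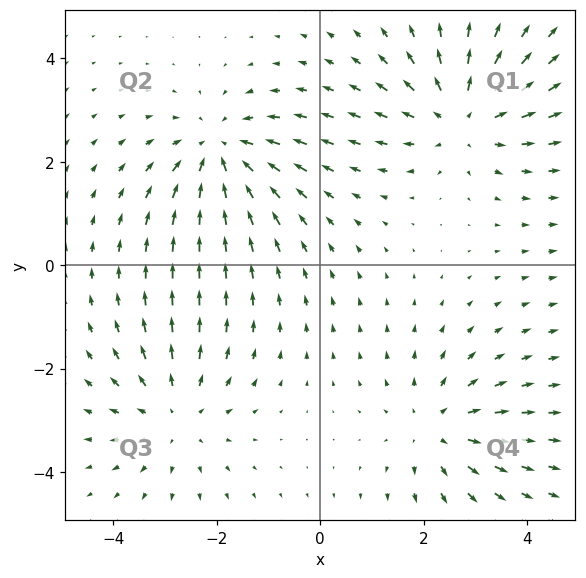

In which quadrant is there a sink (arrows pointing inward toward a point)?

The sink sits at approximately (-1.9, 2.2), which lies in quadrant Q2. The divergence there is about -4, negative as expected for a sink.

Q2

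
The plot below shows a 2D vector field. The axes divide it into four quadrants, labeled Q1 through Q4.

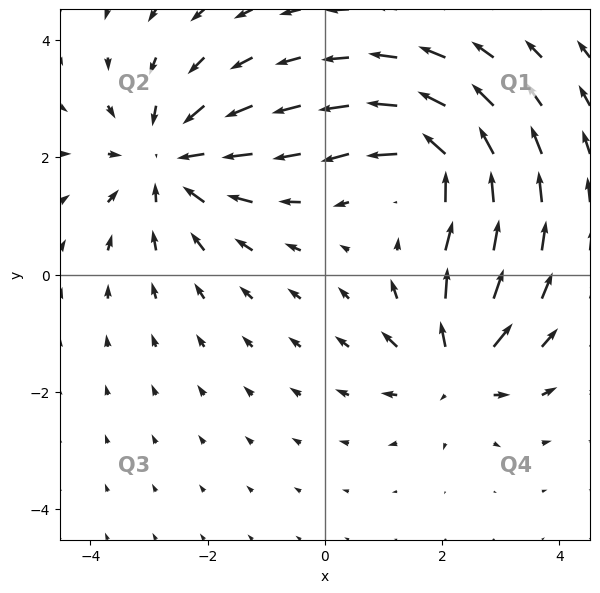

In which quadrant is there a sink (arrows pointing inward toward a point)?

Q2

The sink sits at approximately (-2.6, 1.9), which lies in quadrant Q2. The divergence there is about -4, negative as expected for a sink.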